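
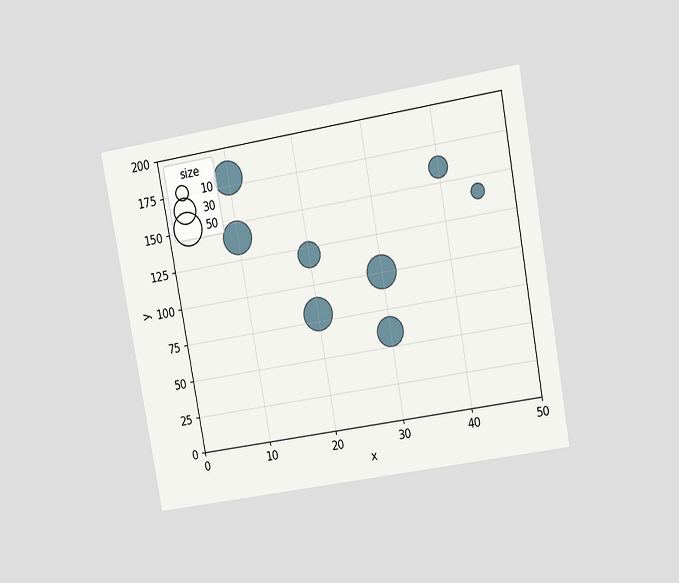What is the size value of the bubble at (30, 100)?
The chart is tilted about 10° counter-clockwise and viewed at a slight angle. Matching the bubble at (30, 100) against the size legend gives 50.

50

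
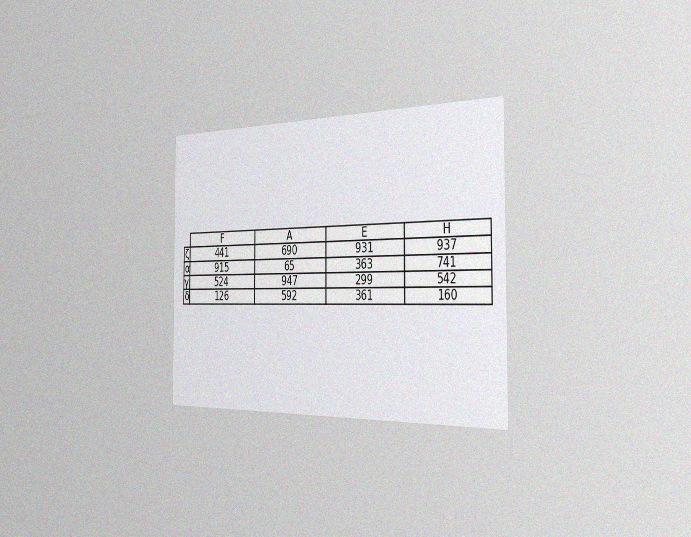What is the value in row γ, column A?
947

The chart is viewed slightly from the right, with some photo noise. The (γ, A) cell reads 947.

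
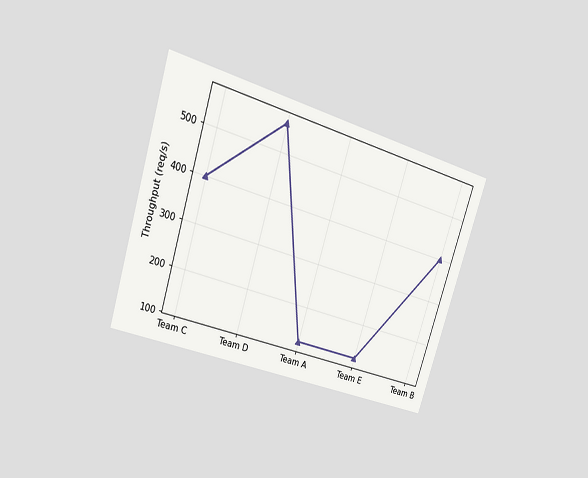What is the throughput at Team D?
The chart is tilted about 18° clockwise and viewed at a slight angle. At Team D, the line is at 560req/s.

560req/s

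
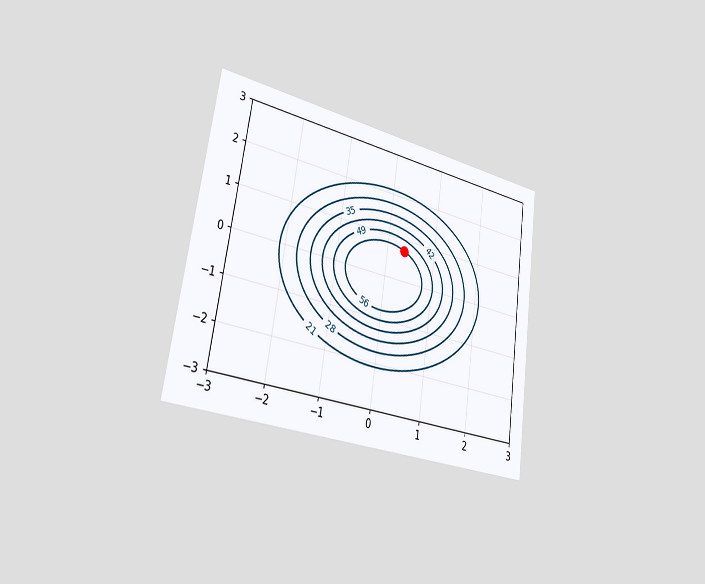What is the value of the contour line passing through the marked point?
56

The chart is tilted about 8° clockwise and viewed slightly from the left. The marked point sits on the contour labelled 56.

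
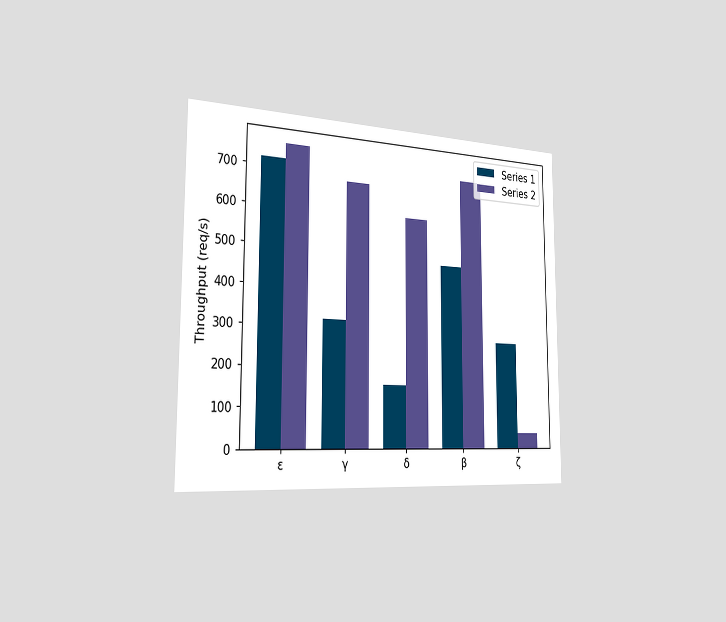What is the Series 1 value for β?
480req/s

The chart is viewed slightly from the left. The Series 1 bar at β reaches 480req/s on the y-axis.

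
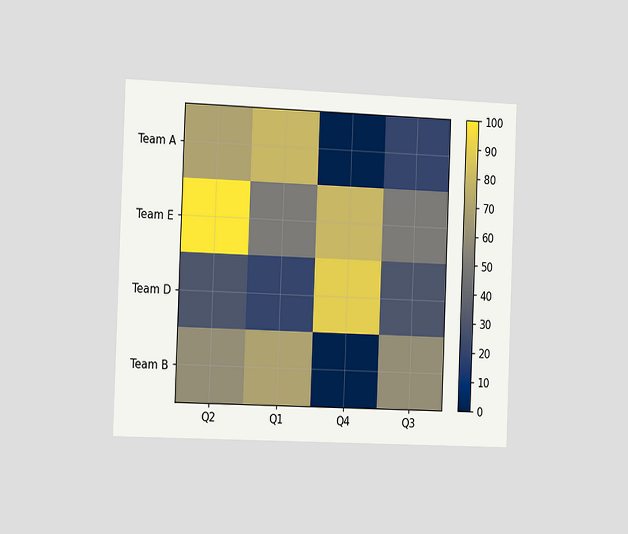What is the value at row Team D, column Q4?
The chart is tilted about 2° clockwise and viewed slightly from the left. Matching cell (Team D, Q4) against the colorbar gives 90.

90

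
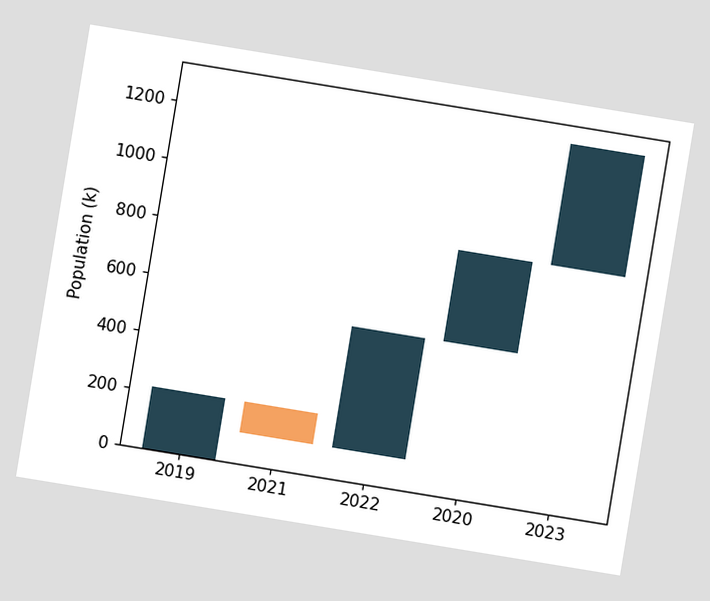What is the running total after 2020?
848k

The chart is tilted about 9° clockwise. After 2020 the running total reaches 848k.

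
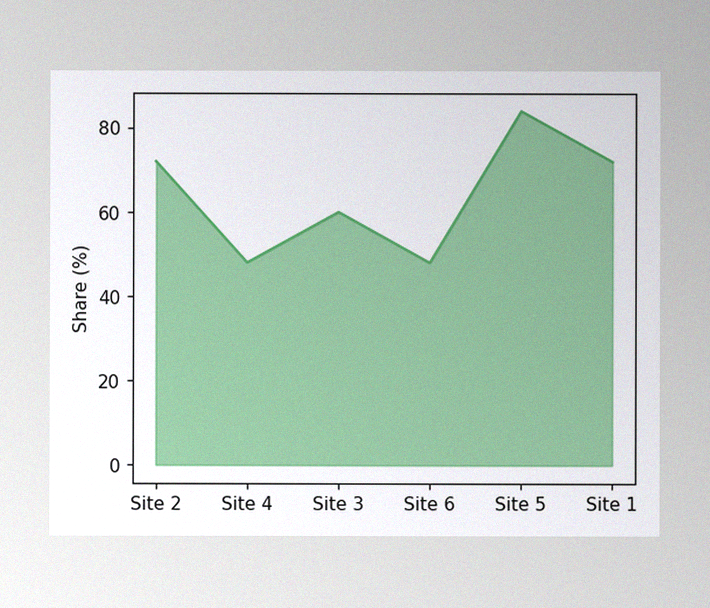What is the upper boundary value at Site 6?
48%

The image has some photo noise and uneven lighting. At Site 6 the upper boundary is at 48%.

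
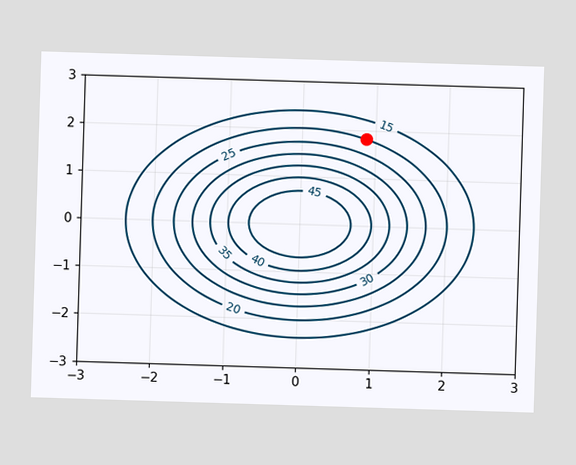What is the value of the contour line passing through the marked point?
The marked point sits on the contour labelled 20.

20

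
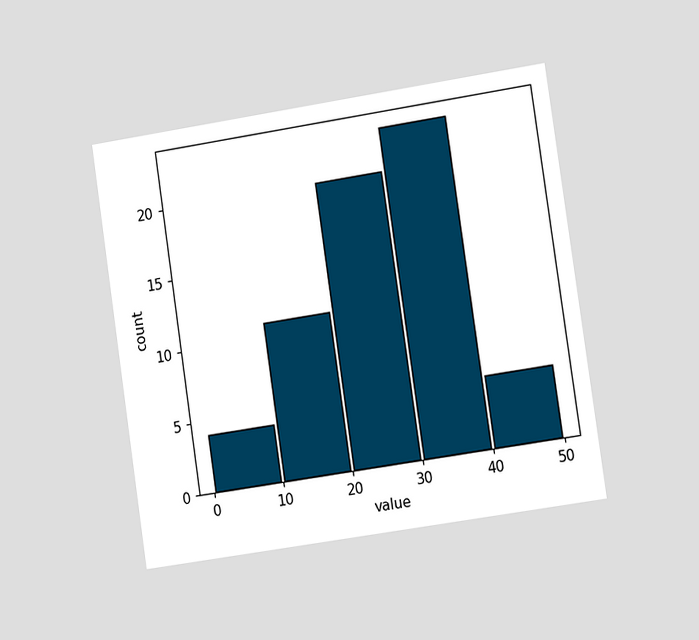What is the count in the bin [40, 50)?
5

The chart is tilted about 8° counter-clockwise and viewed slightly from the right. The [40, 50) bin has height 5.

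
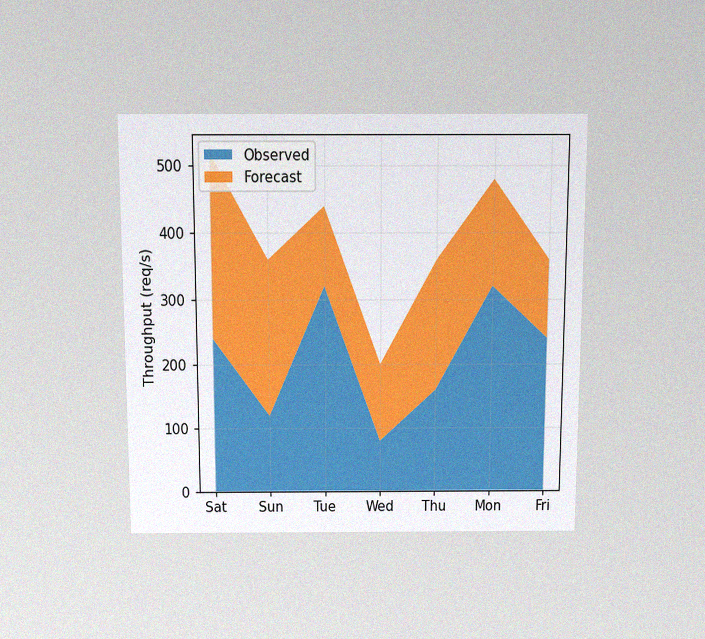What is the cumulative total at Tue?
The chart is viewed slightly from above, with some photo noise. The stacked total at Tue reaches 440req/s.

440req/s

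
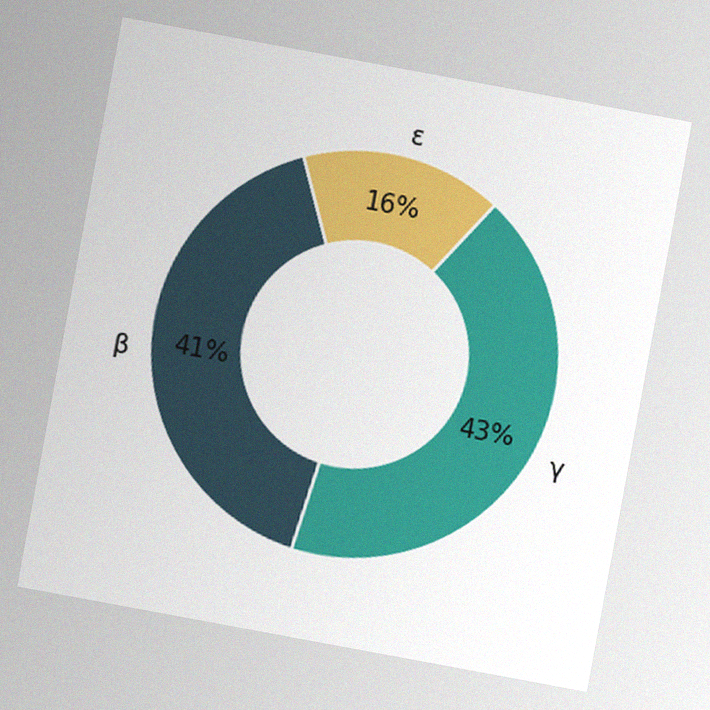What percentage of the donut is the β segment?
The chart is tilted about 10° clockwise, with some photo noise. The β segment takes up 41% of the ring.

41%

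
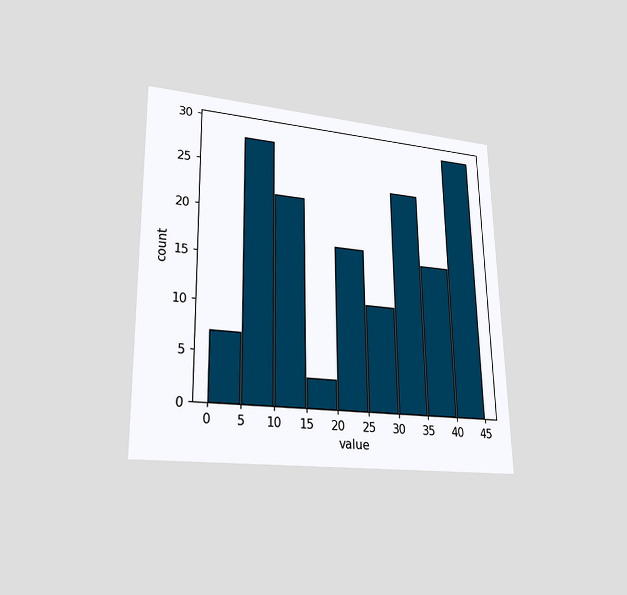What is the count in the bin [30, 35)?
The chart is viewed at a slight angle. The [30, 35) bin has height 24.

24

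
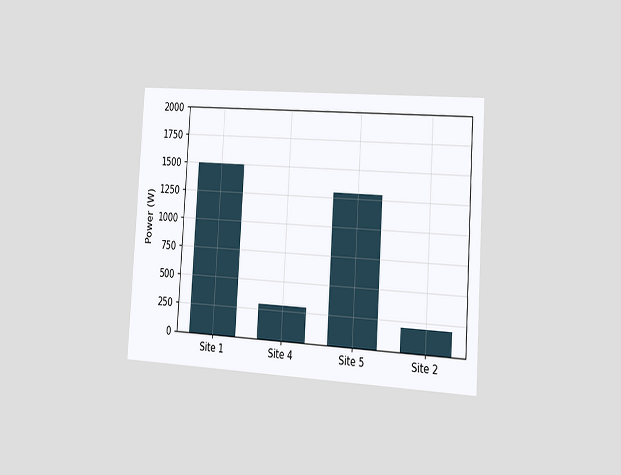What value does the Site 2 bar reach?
The chart is tilted about 4° clockwise and viewed slightly from the right. Reading along the chart's y-axis, the Site 2 bar reaches 200W.

200W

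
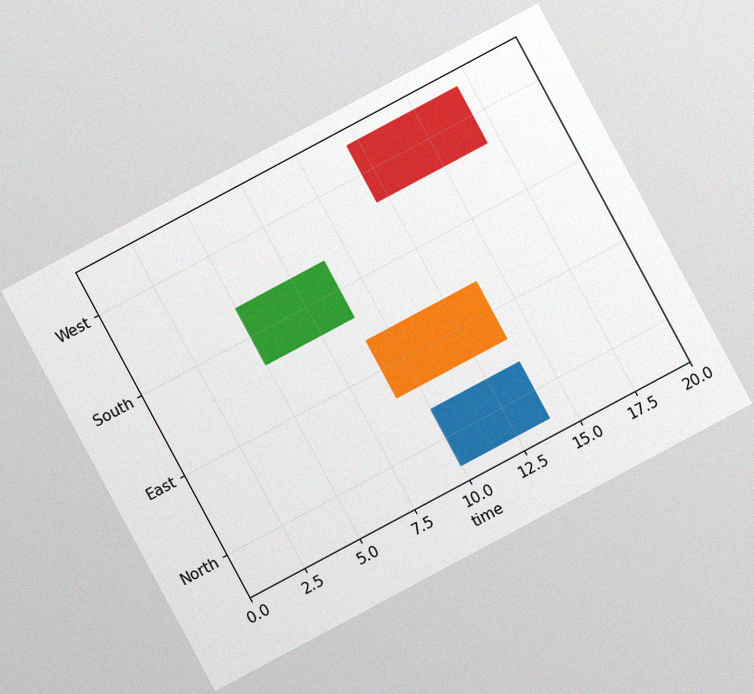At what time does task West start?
12

The chart is tilted about 28° counter-clockwise, with some photo noise. The West bar begins at t=12.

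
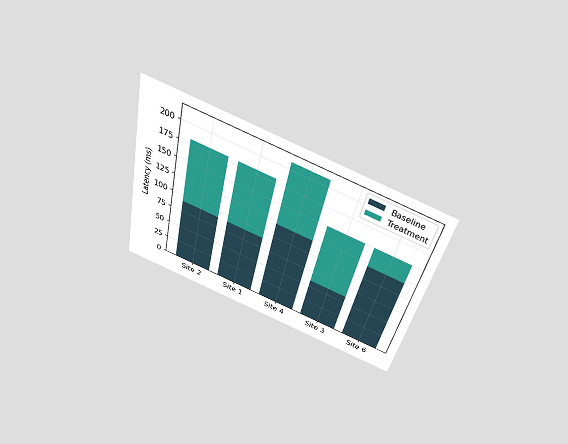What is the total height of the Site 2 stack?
180ms

The chart is tilted about 13° clockwise and viewed slightly from above. The Site 2 stack's top reaches 180ms on the y-axis.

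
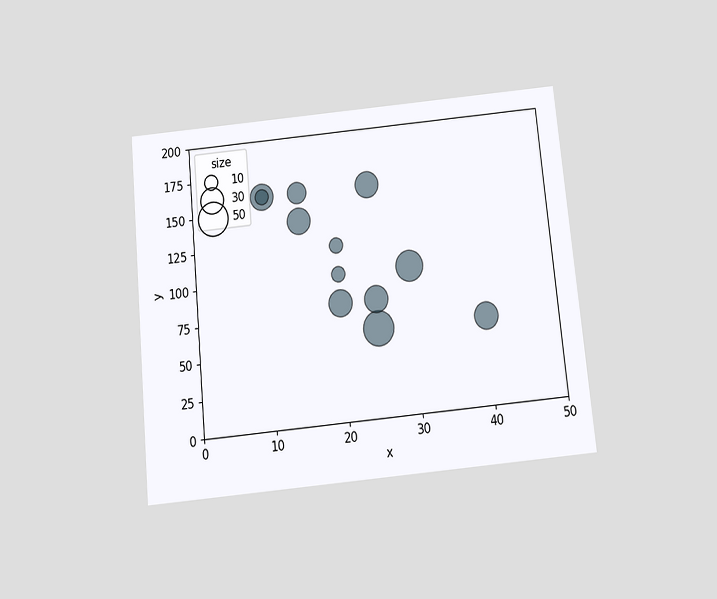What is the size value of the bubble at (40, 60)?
30

The chart is tilted about 5° counter-clockwise and viewed slightly from below. Matching the bubble at (40, 60) against the size legend gives 30.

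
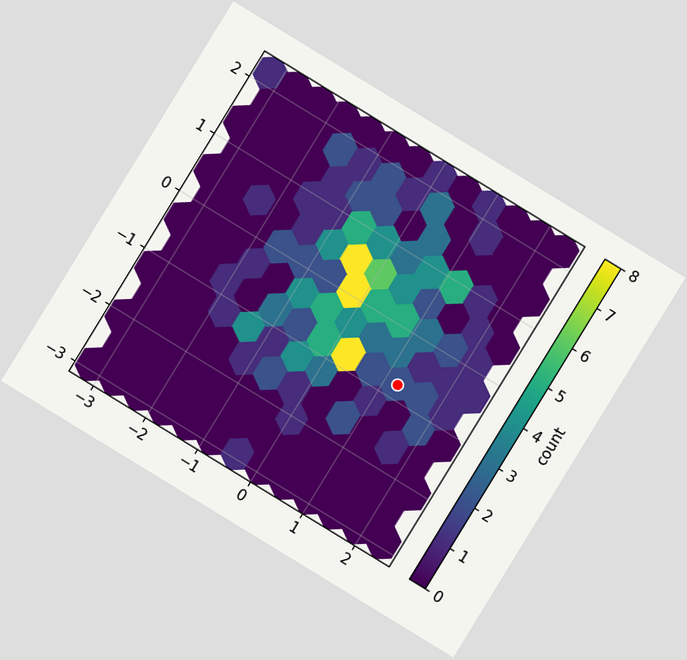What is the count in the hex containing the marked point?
2

The chart is tilted about 31° clockwise. The marked hex reads 2 on the colorbar.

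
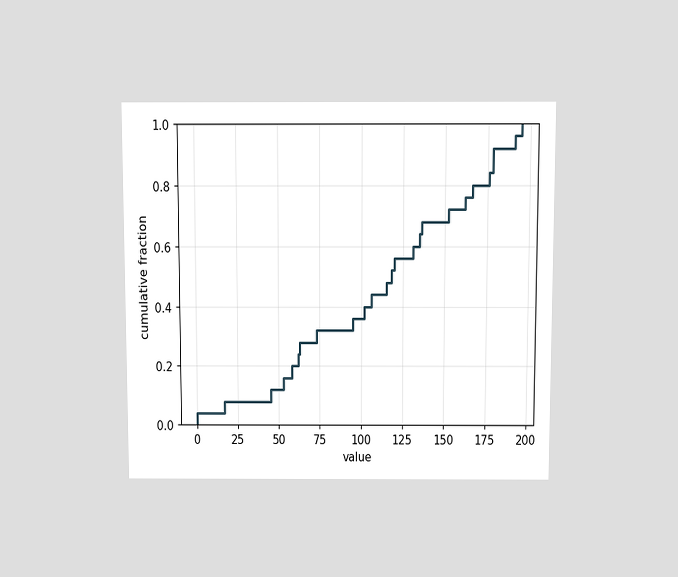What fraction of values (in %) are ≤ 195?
100%

The chart is viewed slightly from above. At x=195 the ECDF step is at 100%.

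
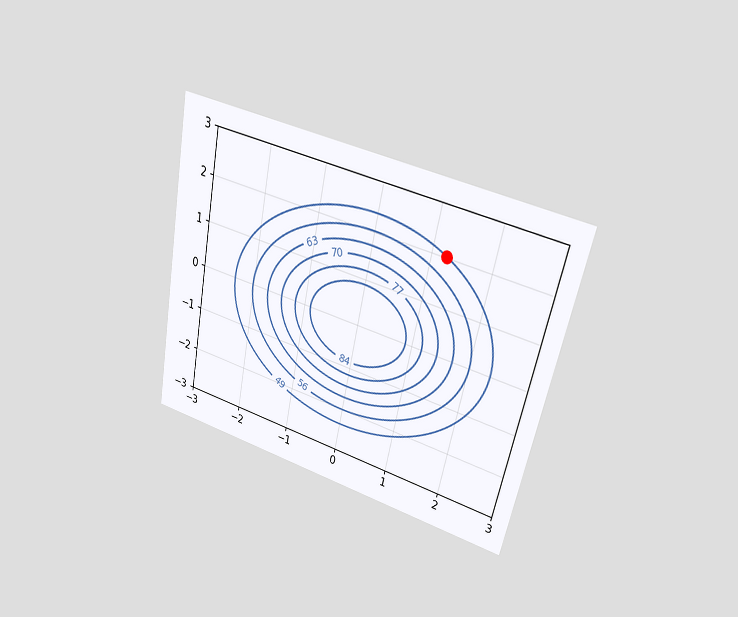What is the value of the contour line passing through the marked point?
49

The chart is tilted about 12° clockwise and viewed at a slight angle. The marked point sits on the contour labelled 49.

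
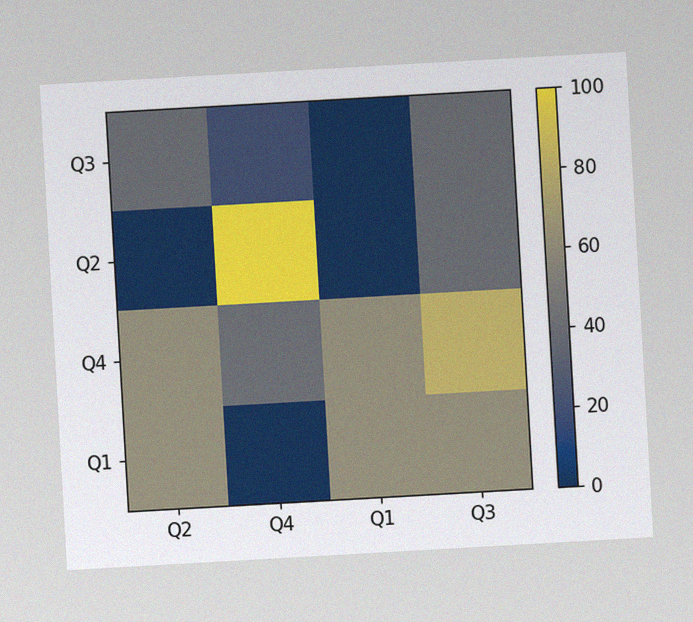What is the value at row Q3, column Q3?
The chart is tilted about 3° counter-clockwise, with some photo noise. Matching cell (Q3, Q3) against the colorbar gives 40.

40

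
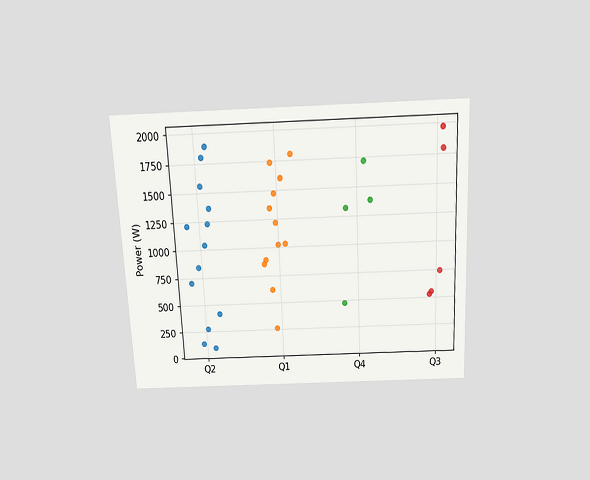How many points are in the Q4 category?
4

The chart is tilted about 3° counter-clockwise and viewed slightly from above. Counting the markers in the Q4 column gives 4.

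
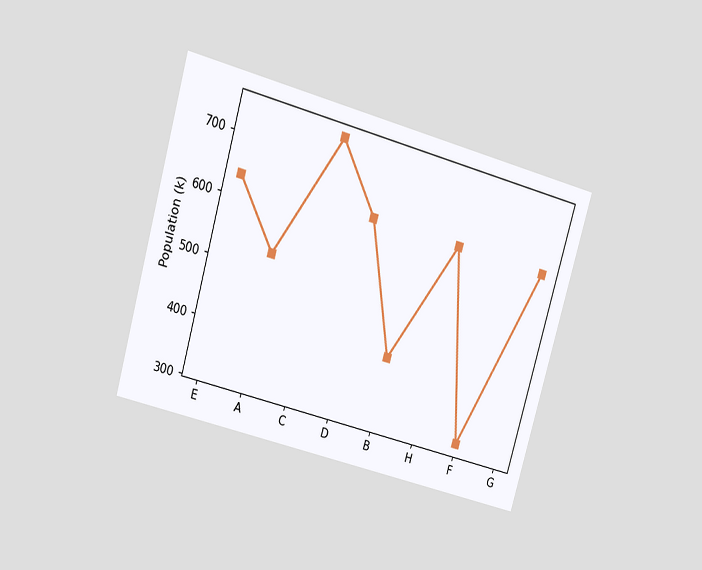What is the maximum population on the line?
742k

The chart is tilted about 16° clockwise and viewed at a slight angle. The highest point is at C, and reading across to the y-axis gives 742k.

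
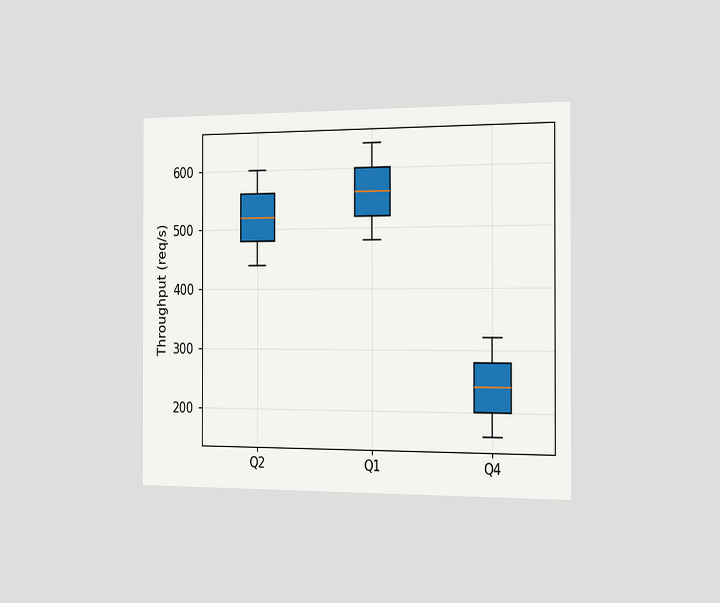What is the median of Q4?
The chart is viewed slightly from the right. The median line in the Q4 box sits at 240req/s.

240req/s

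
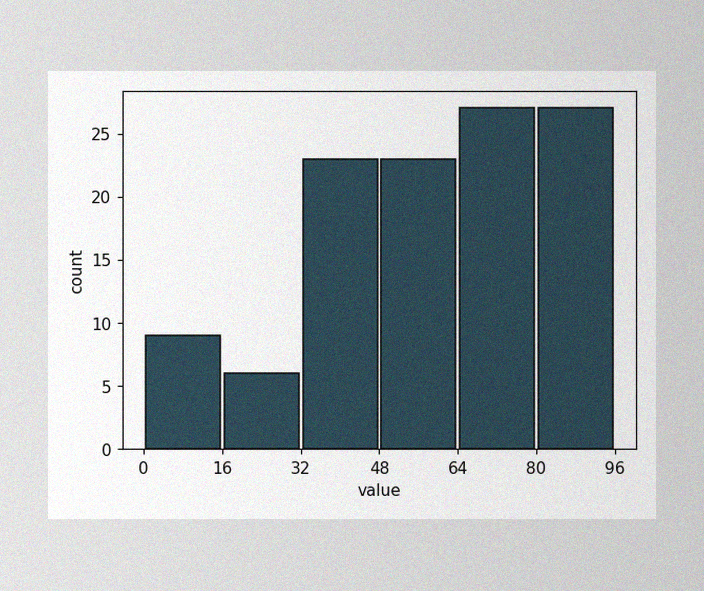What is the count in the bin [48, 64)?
23

The image has some photo noise and uneven lighting. The [48, 64) bin has height 23.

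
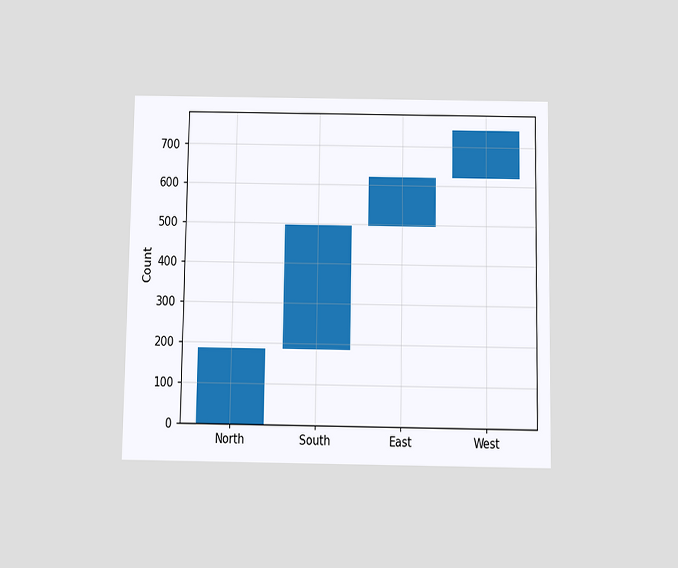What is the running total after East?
The chart is viewed slightly from below. After East the running total reaches 620.

620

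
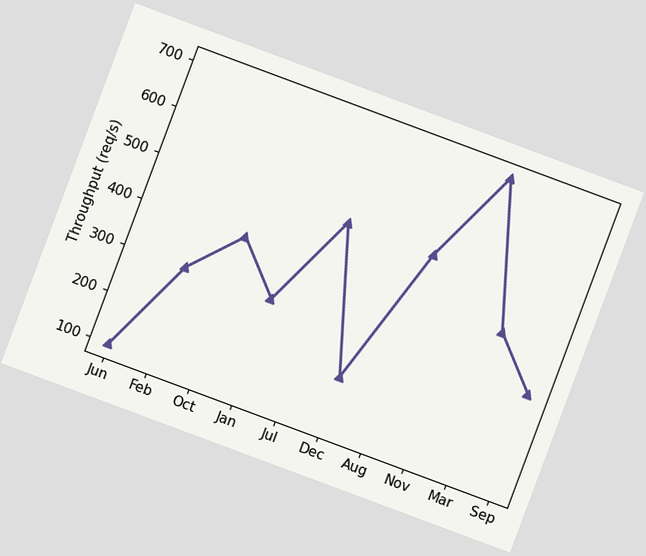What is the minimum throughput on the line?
100req/s

The chart is tilted about 20° clockwise. The lowest point is at Jun, and reading across to the y-axis gives 100req/s.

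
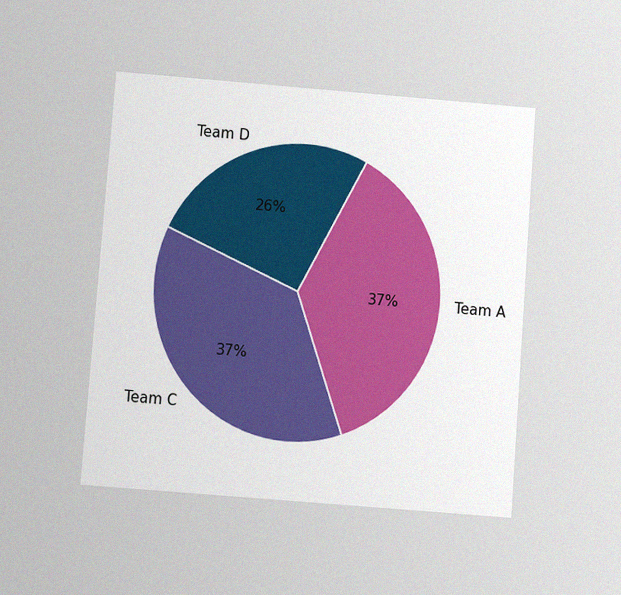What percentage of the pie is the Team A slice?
37%

The chart is tilted about 4° clockwise and viewed slightly from below, with some photo noise. The Team A slice takes up 37% of the pie.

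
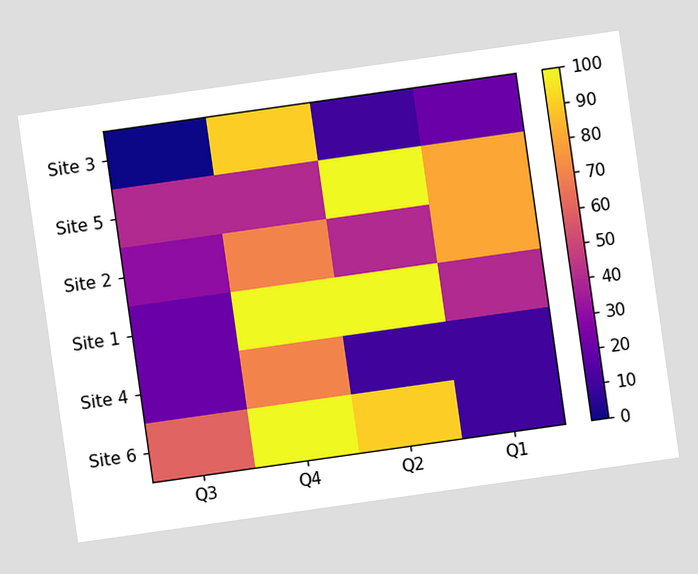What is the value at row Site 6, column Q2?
90

The chart is tilted about 8° counter-clockwise. Matching cell (Site 6, Q2) against the colorbar gives 90.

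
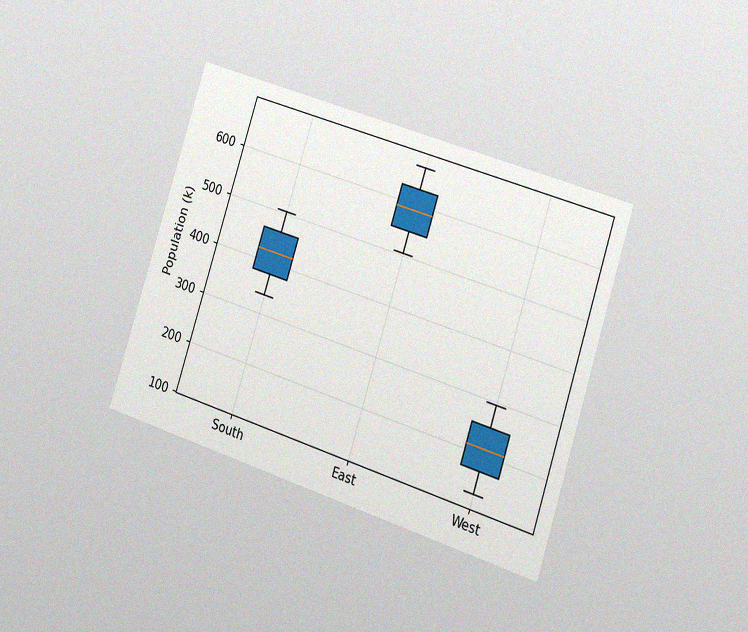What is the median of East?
The chart is tilted about 18° clockwise and viewed at a slight angle, with some photo noise. The median line in the East box sits at 588k.

588k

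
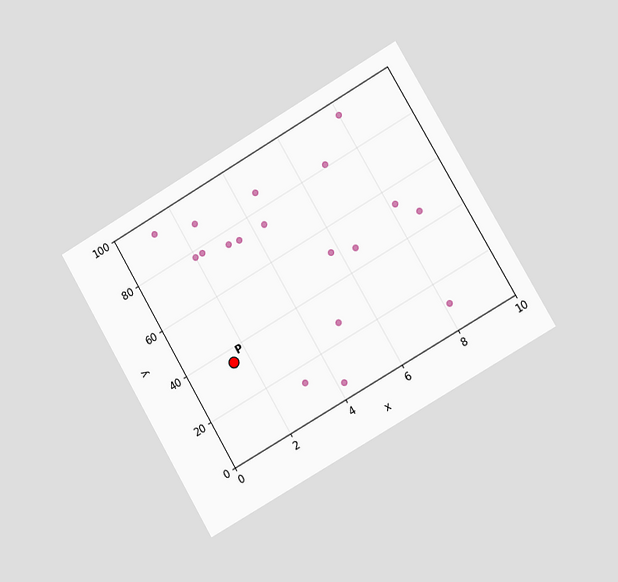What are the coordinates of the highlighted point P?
The chart is tilted about 30° counter-clockwise and viewed slightly from the right. Following the gridlines from P to each axis, P sits at (1.5, 35).

(1.5, 35)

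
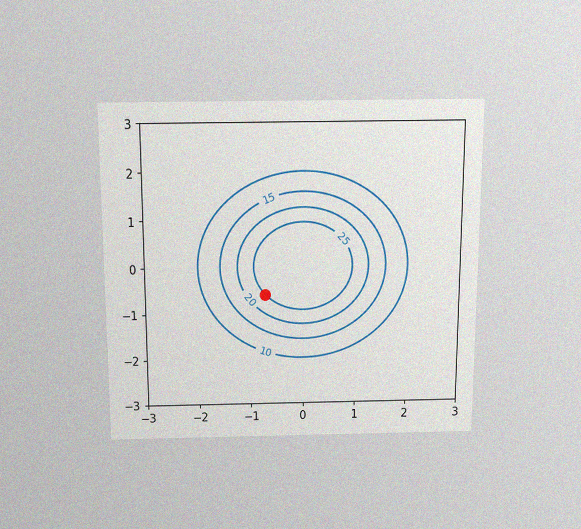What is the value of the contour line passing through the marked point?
25

The chart is viewed slightly from above, with some photo noise. The marked point sits on the contour labelled 25.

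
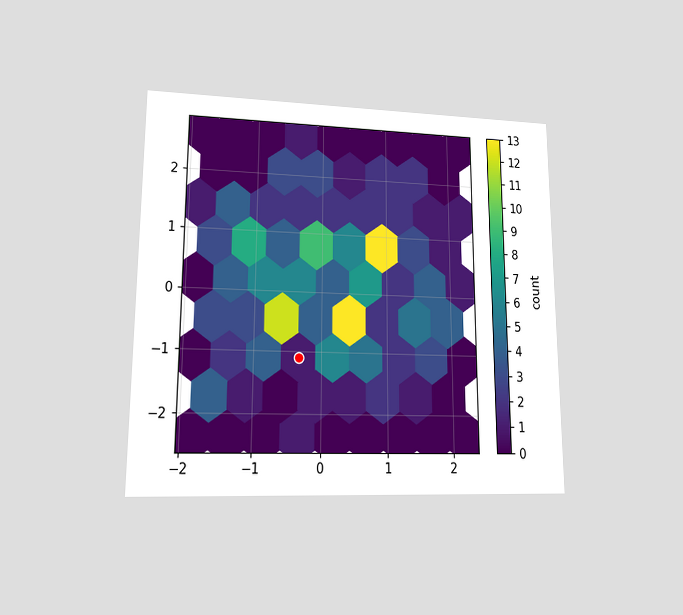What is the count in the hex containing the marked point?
1

The chart is viewed at a slight angle. The marked hex reads 1 on the colorbar.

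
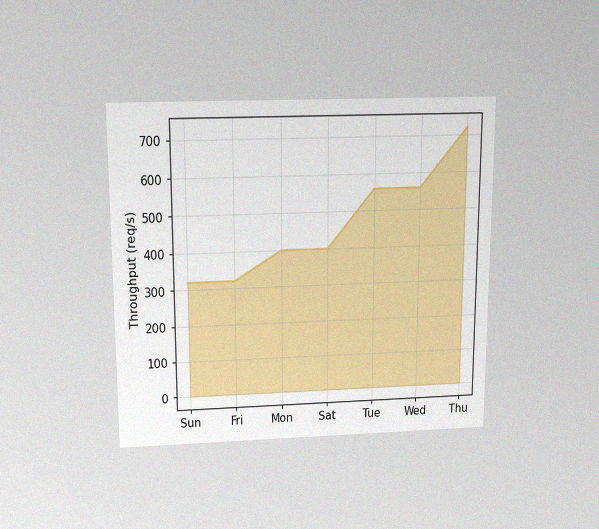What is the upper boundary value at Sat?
400req/s

The chart is viewed slightly from above, with some photo noise. At Sat the upper boundary is at 400req/s.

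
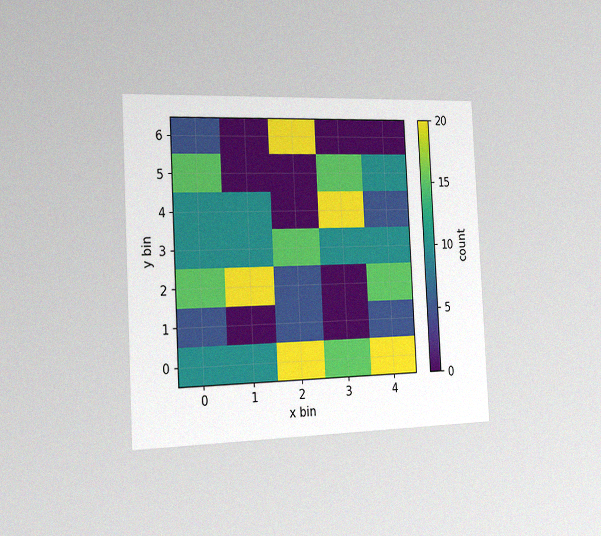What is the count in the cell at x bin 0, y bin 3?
10

The chart is tilted about 3° counter-clockwise and viewed slightly from the left, with some photo noise. Matching the cell (0, 3) against the colorbar gives 10.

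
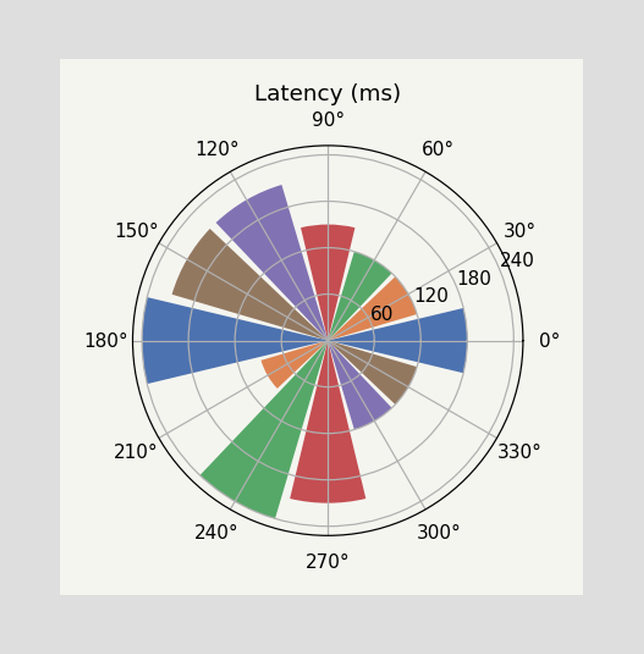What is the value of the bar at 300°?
120ms

The bar at 300° reaches 120ms on the radial axis.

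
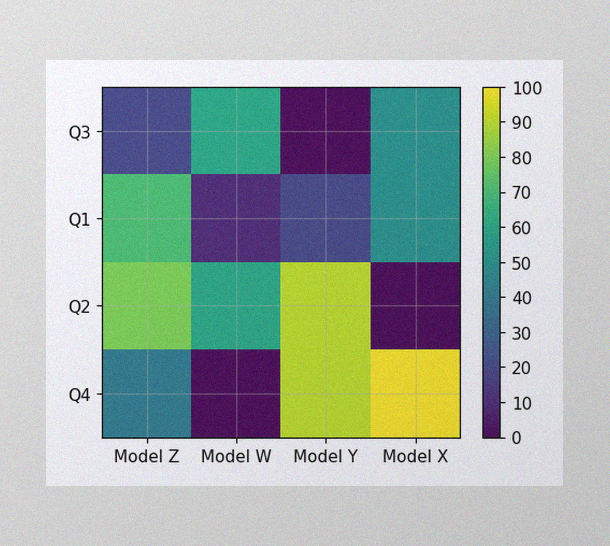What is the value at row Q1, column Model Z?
70

The image has some photo noise and uneven lighting. Matching cell (Q1, Model Z) against the colorbar gives 70.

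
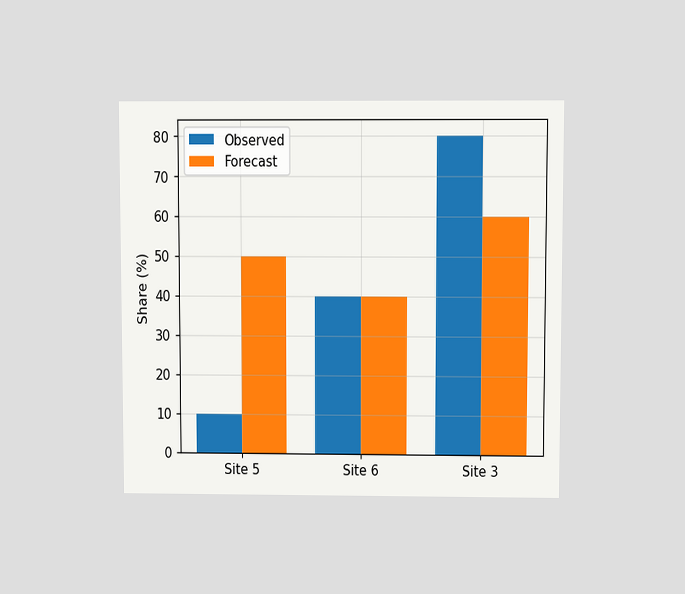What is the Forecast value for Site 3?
The chart is viewed slightly from above. The Forecast bar at Site 3 reaches 60% on the y-axis.

60%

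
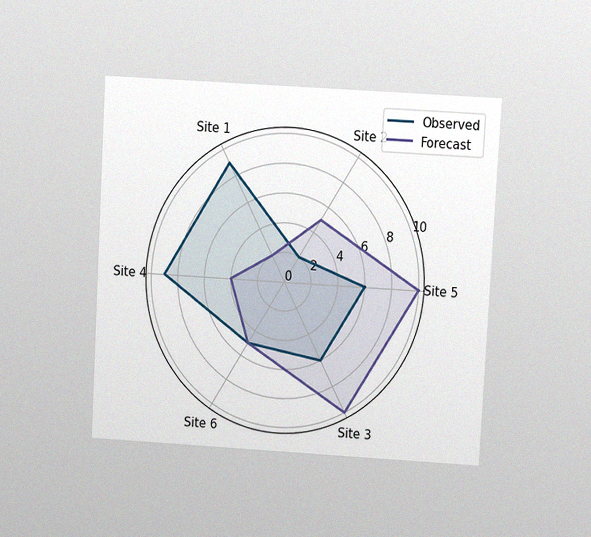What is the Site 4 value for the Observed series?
9

The chart is tilted about 3° clockwise and viewed at a slight angle, with some photo noise. On the Site 4 axis, Observed reaches 9.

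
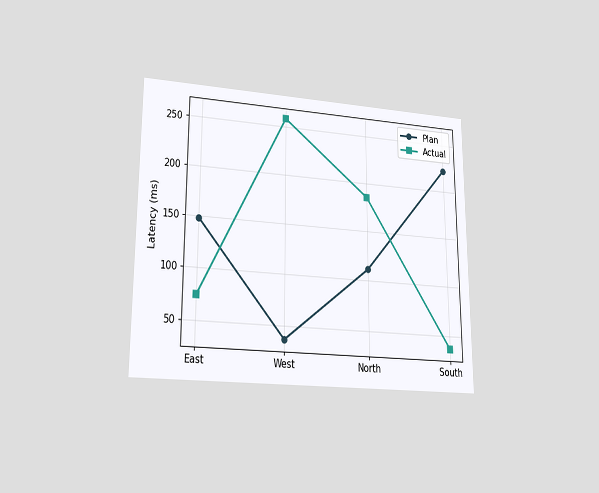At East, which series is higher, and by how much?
Plan, by 74ms

The chart is viewed at a slight angle. At East, Plan sits above the other line by 74ms.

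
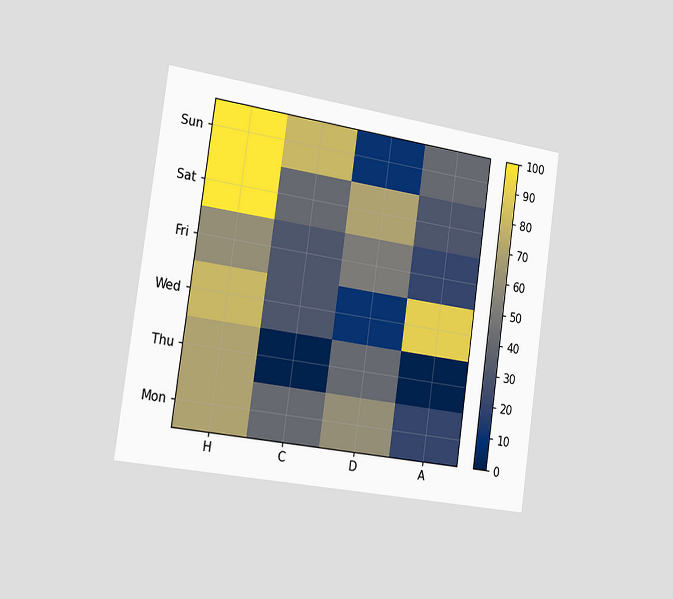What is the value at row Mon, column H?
The chart is tilted about 8° clockwise and viewed slightly from the left. Matching cell (Mon, H) against the colorbar gives 70.

70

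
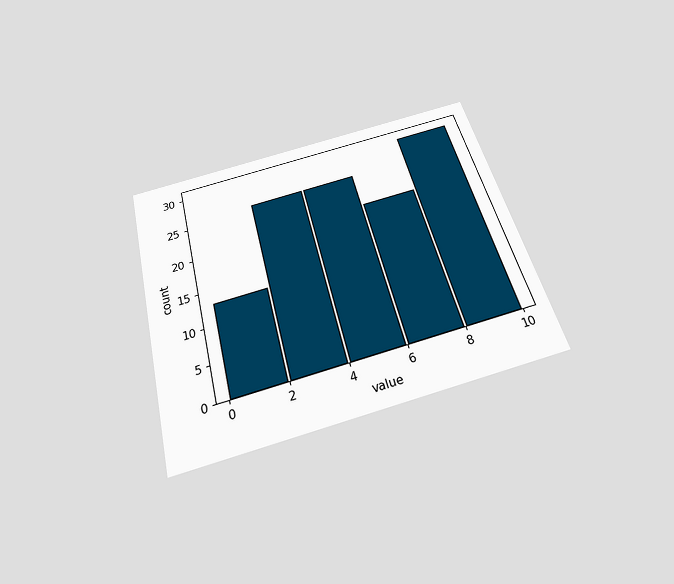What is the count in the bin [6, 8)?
The chart is tilted about 15° counter-clockwise and viewed slightly from below. The [6, 8) bin has height 21.

21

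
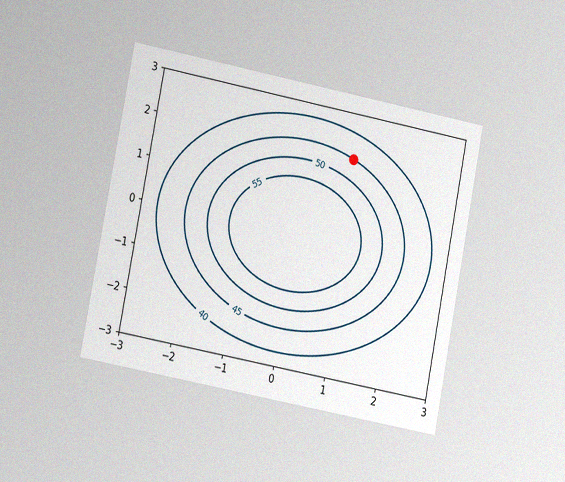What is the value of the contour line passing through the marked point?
The chart is tilted about 11° clockwise and viewed at a slight angle, with some photo noise. The marked point sits on the contour labelled 45.

45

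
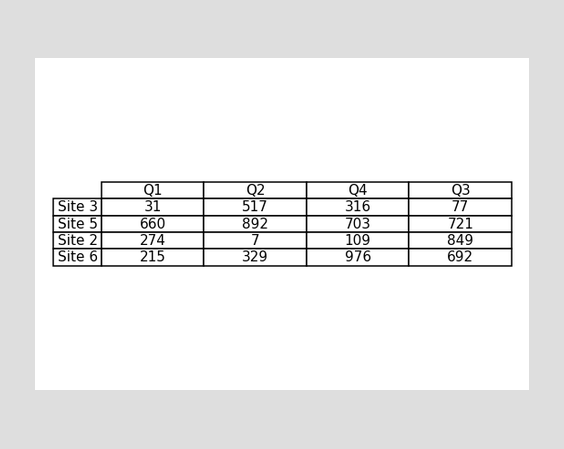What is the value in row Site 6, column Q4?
The (Site 6, Q4) cell reads 976.

976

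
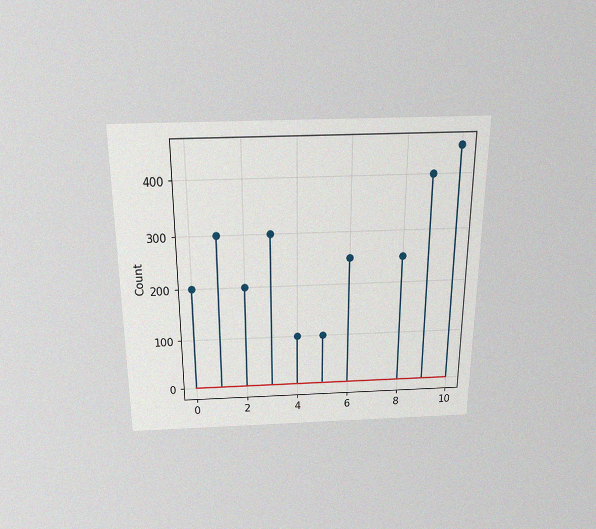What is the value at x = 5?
100

The chart is viewed slightly from above, with some photo noise. The stem at x=5 reaches 100.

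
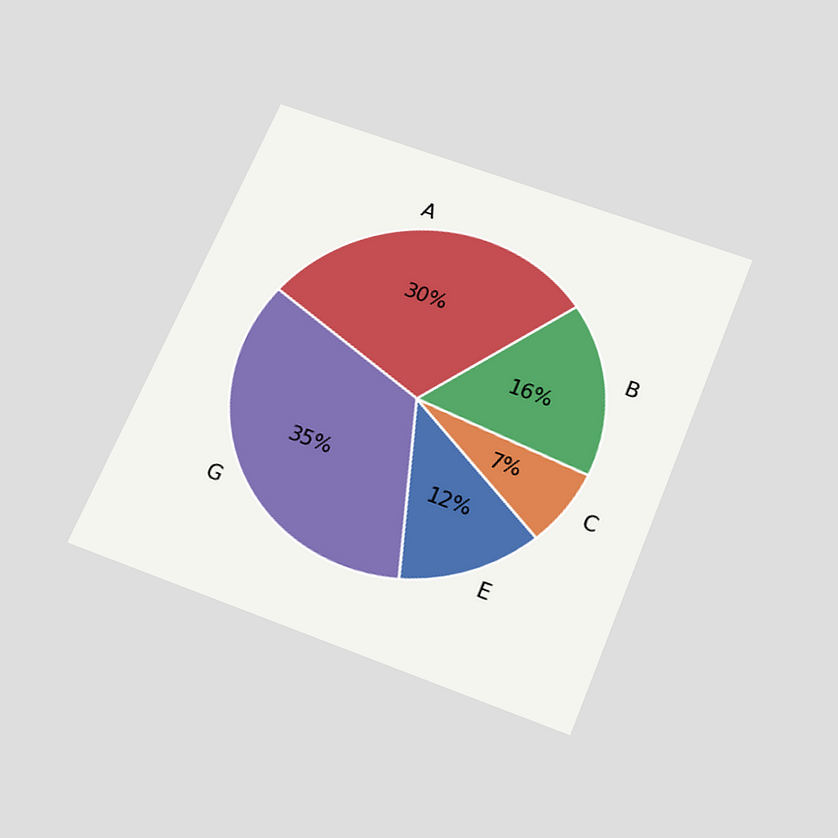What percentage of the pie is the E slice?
The chart is tilted about 22° clockwise and viewed slightly from below. The E slice takes up 12% of the pie.

12%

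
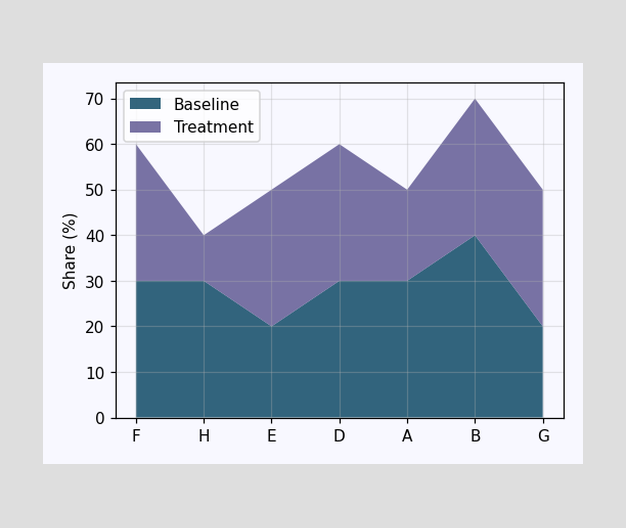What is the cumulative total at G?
The stacked total at G reaches 50%.

50%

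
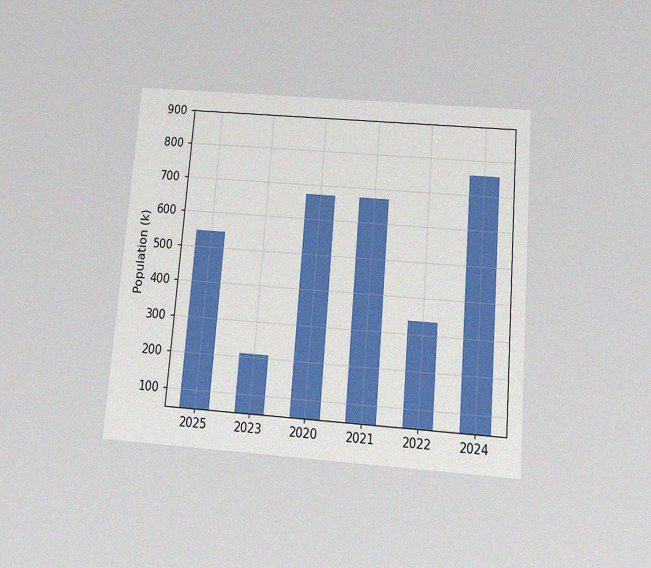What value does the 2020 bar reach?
The chart is tilted about 5° clockwise and viewed slightly from below, with some photo noise. Reading along the chart's y-axis, the 2020 bar reaches 672k.

672k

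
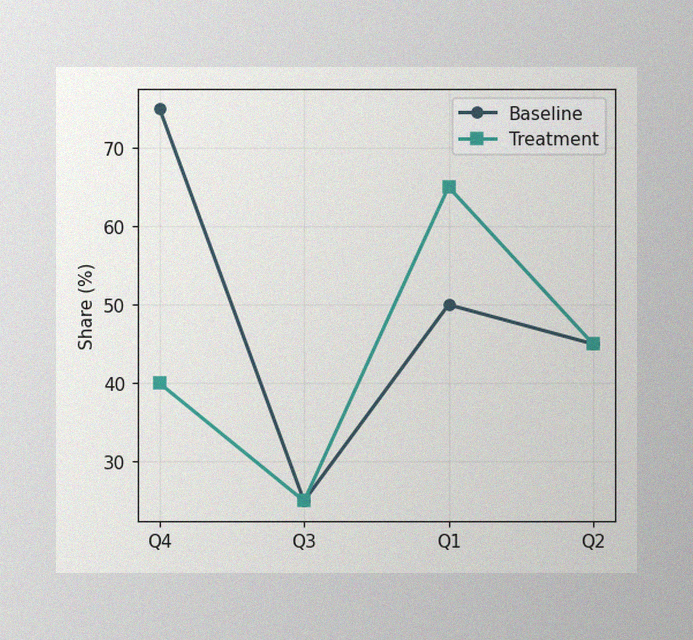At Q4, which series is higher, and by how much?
Baseline, by 35%

The image has some photo noise and uneven lighting. At Q4, Baseline sits above the other line by 35%.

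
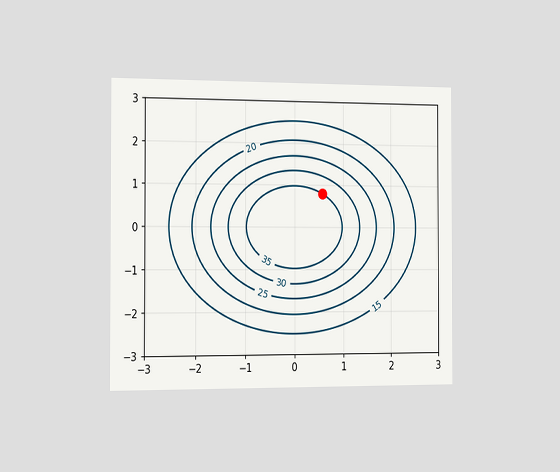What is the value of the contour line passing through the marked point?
35

The chart is viewed slightly from the left. The marked point sits on the contour labelled 35.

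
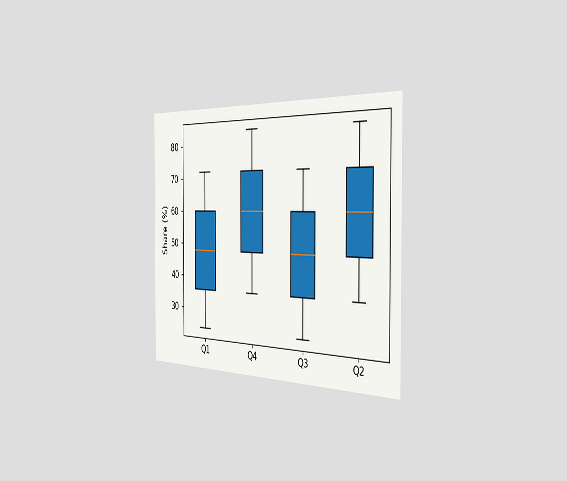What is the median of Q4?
The chart is viewed slightly from the right. The median line in the Q4 box sits at 60%.

60%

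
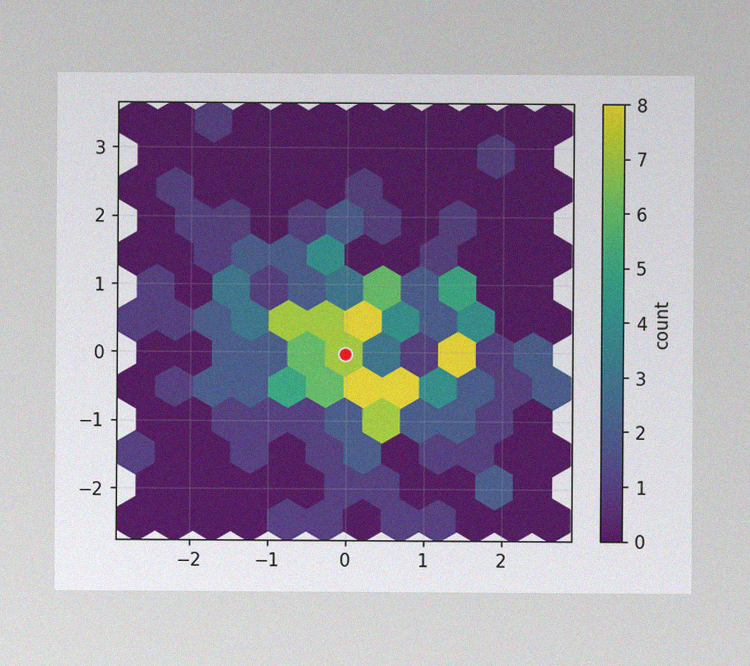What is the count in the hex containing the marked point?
The image has some photo noise and uneven lighting. The marked hex reads 7 on the colorbar.

7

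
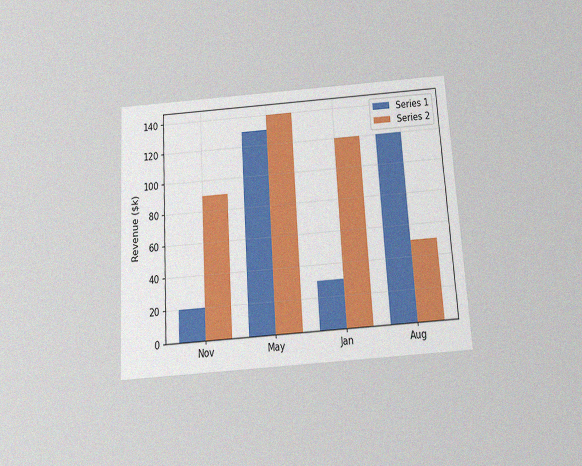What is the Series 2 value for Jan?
$120k

The chart is tilted about 3° counter-clockwise and viewed slightly from below, with some photo noise. The Series 2 bar at Jan reaches $120k on the y-axis.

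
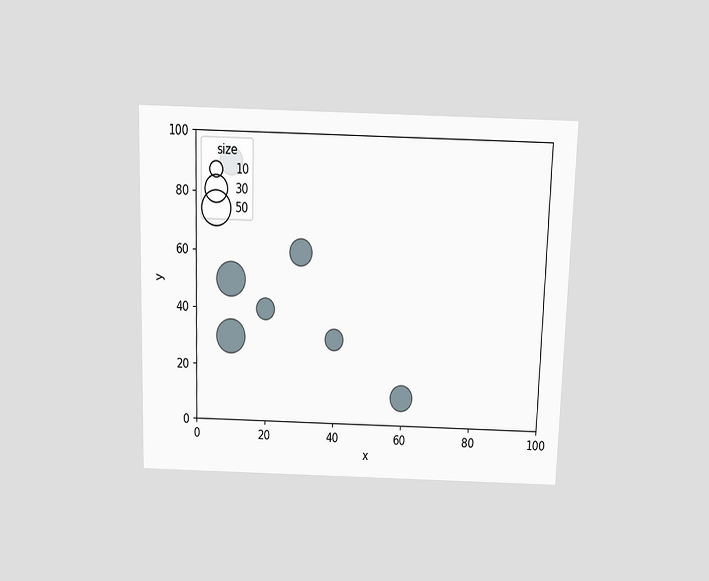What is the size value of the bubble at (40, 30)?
20

The chart is viewed slightly from above. Matching the bubble at (40, 30) against the size legend gives 20.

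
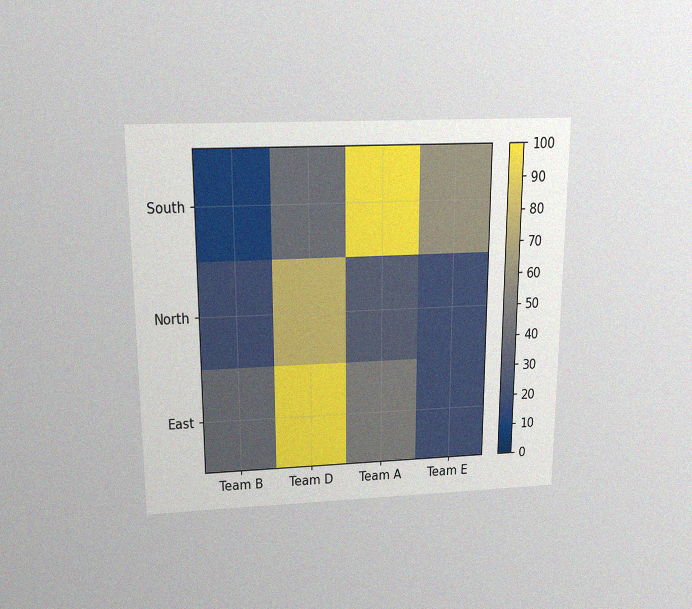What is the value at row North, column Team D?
80

The chart is viewed slightly from above, with some photo noise. Matching cell (North, Team D) against the colorbar gives 80.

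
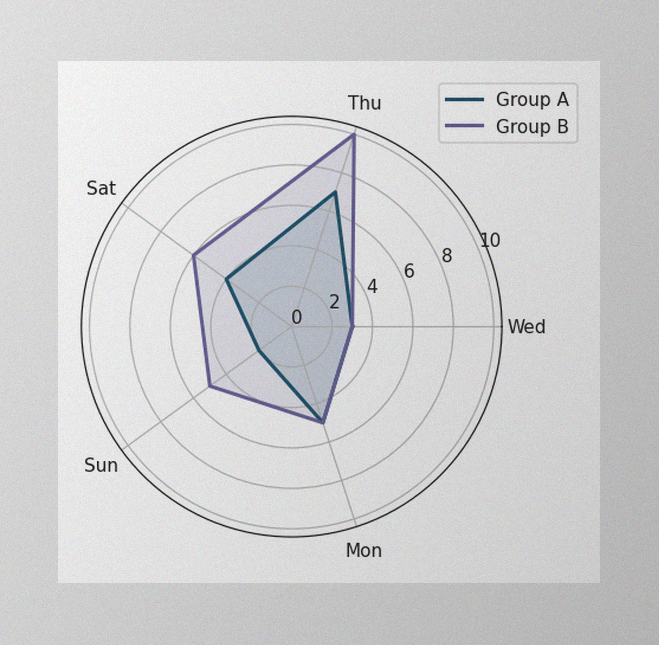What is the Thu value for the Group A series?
7

The image has some photo noise and uneven lighting. On the Thu axis, Group A reaches 7.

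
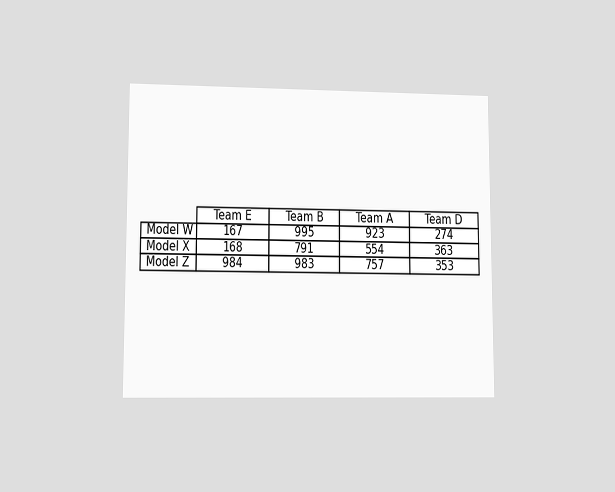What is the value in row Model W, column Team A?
923

The chart is viewed at a slight angle. The (Model W, Team A) cell reads 923.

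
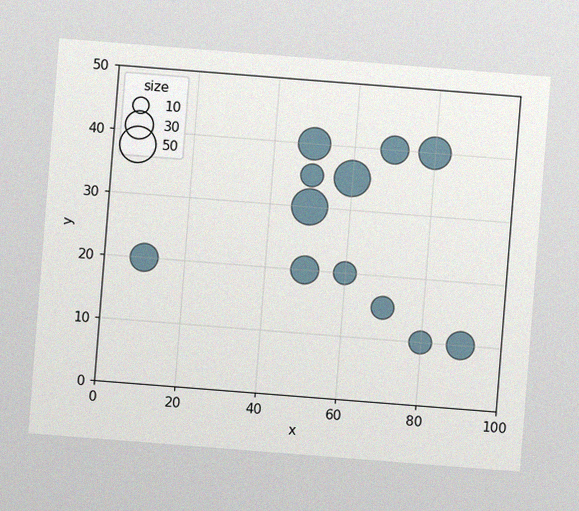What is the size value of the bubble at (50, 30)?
The chart is tilted about 4° clockwise, with some photo noise. Matching the bubble at (50, 30) against the size legend gives 50.

50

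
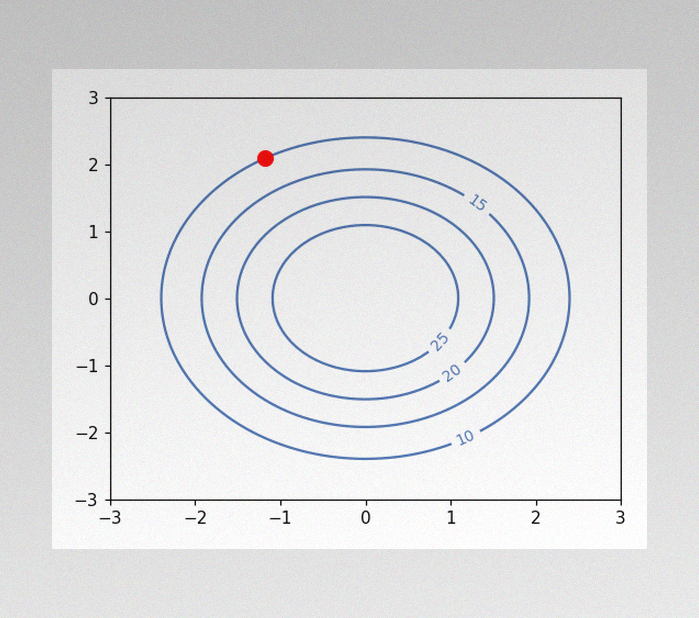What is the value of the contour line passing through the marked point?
The image has some photo noise and uneven lighting. The marked point sits on the contour labelled 10.

10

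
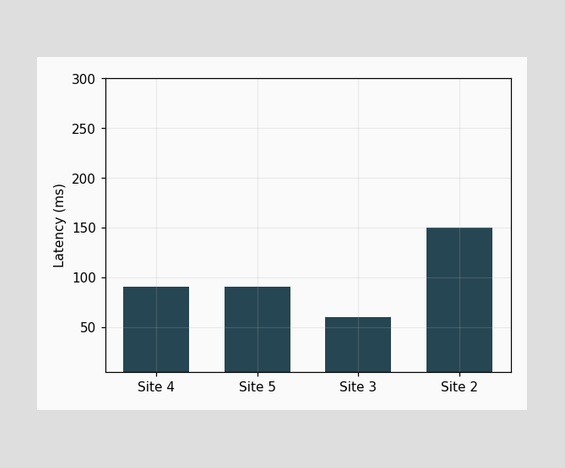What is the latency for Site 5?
Reading along the chart's y-axis, the Site 5 bar reaches 90ms.

90ms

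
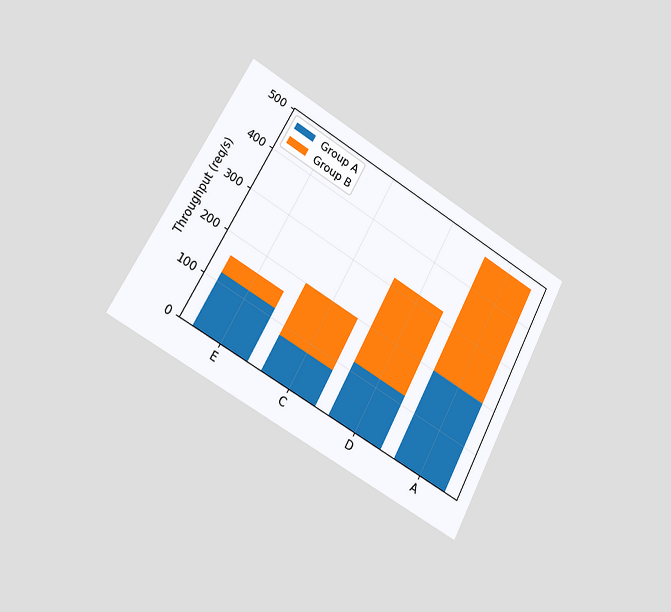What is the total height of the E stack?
160req/s

The chart is tilted about 28° clockwise and viewed slightly from the left. The E stack's top reaches 160req/s on the y-axis.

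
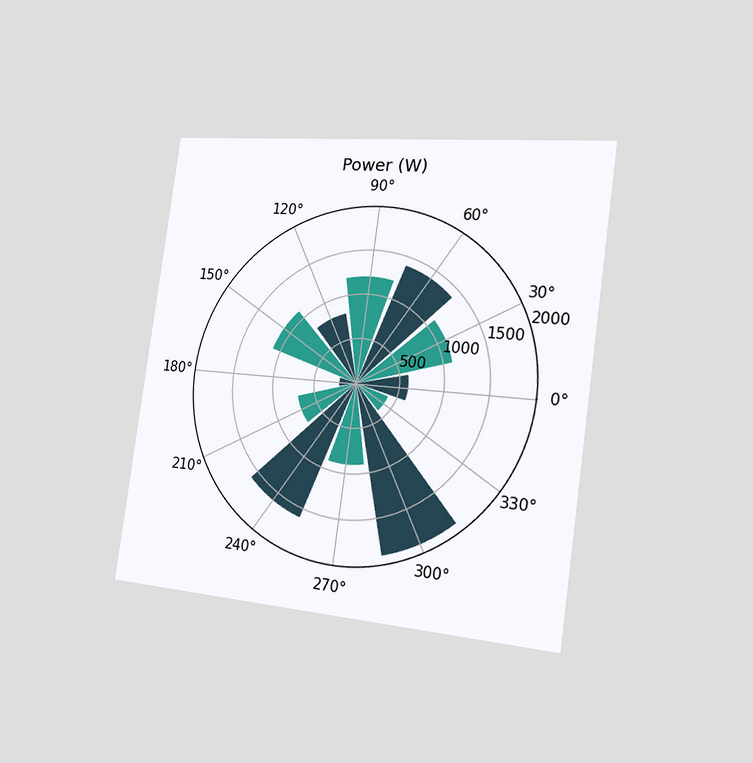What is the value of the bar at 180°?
200W

The chart is tilted about 8° clockwise and viewed slightly from the right. The bar at 180° reaches 200W on the radial axis.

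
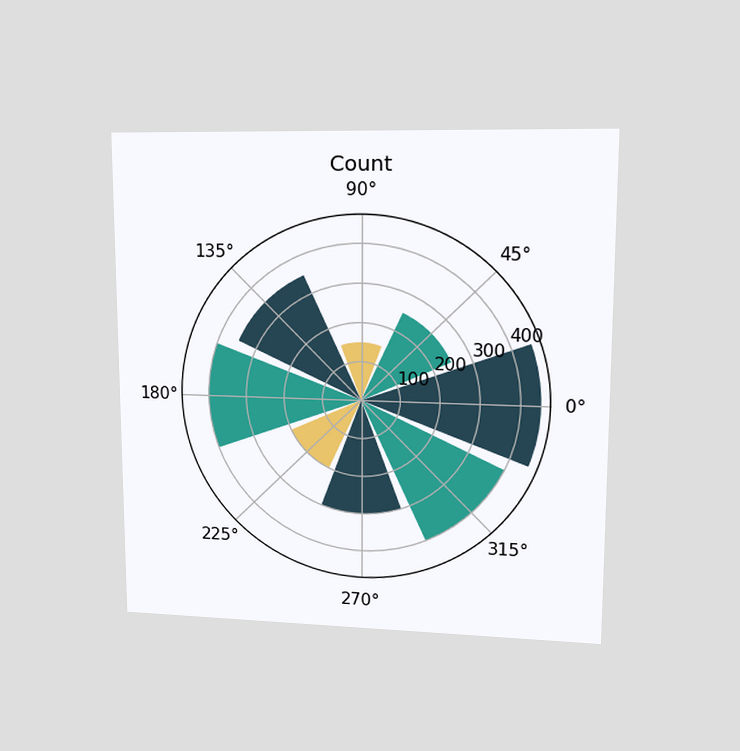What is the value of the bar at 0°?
The chart is viewed at a slight angle. The bar at 0° reaches 450 on the radial axis.

450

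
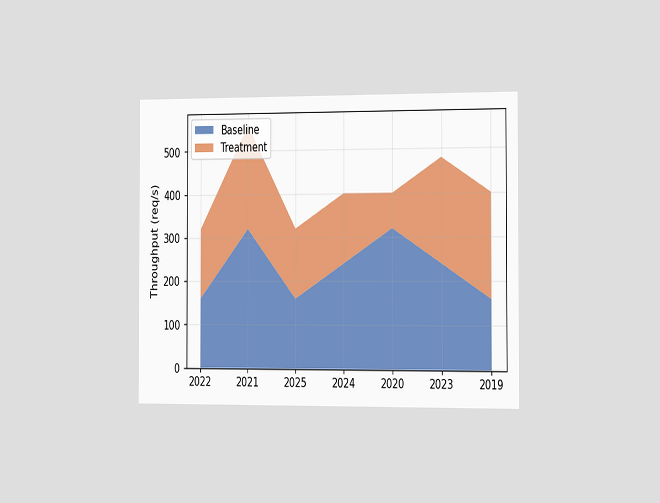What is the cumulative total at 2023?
480req/s

The chart is viewed slightly from the right. The stacked total at 2023 reaches 480req/s.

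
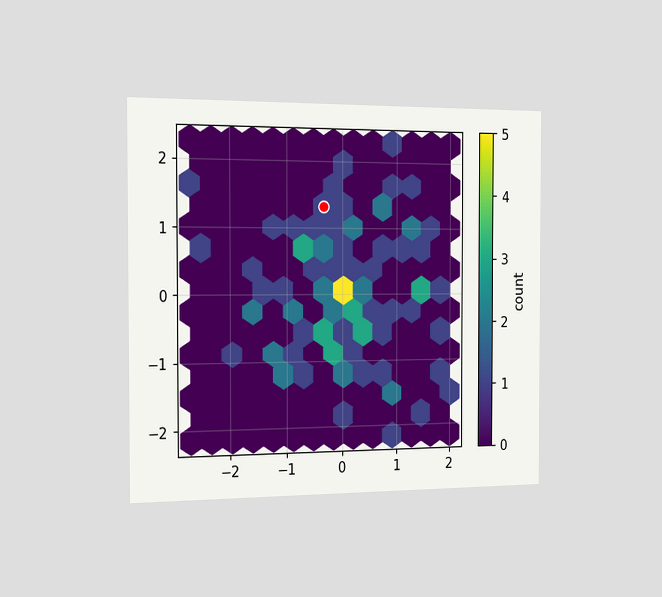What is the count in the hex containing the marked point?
1

The chart is viewed slightly from the left. The marked hex reads 1 on the colorbar.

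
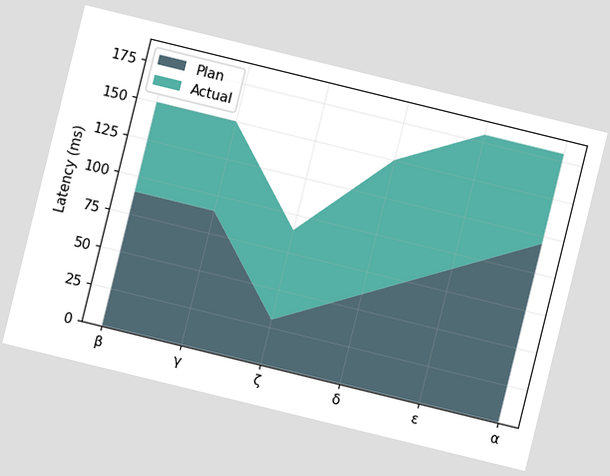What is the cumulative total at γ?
The chart is tilted about 14° clockwise. The stacked total at γ reaches 150ms.

150ms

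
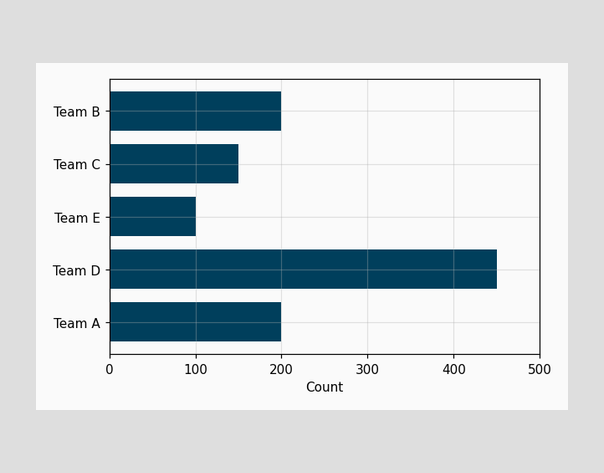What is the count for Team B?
Reading along the chart's x-axis, the Team B bar reaches 200.

200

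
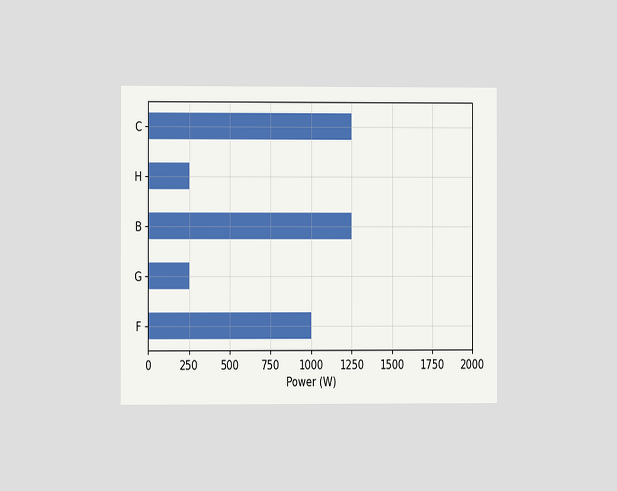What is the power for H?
250W

The chart is viewed at a slight angle. Reading along the chart's x-axis, the H bar reaches 250W.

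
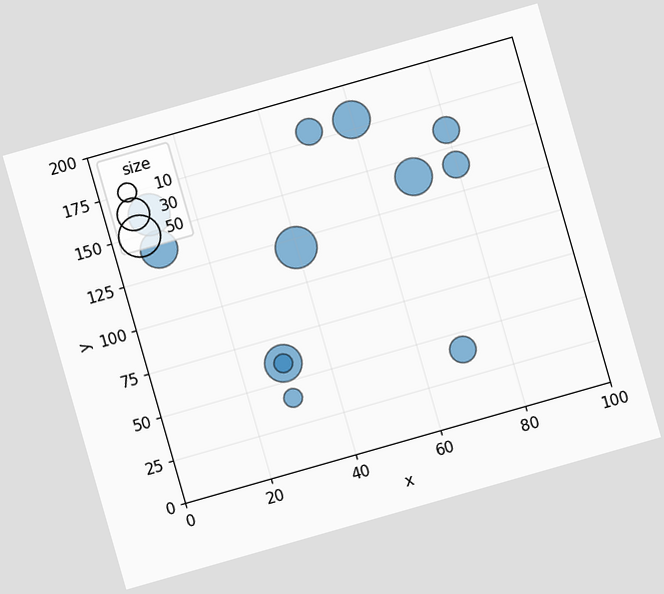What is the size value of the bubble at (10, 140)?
40

The chart is tilted about 16° counter-clockwise. Matching the bubble at (10, 140) against the size legend gives 40.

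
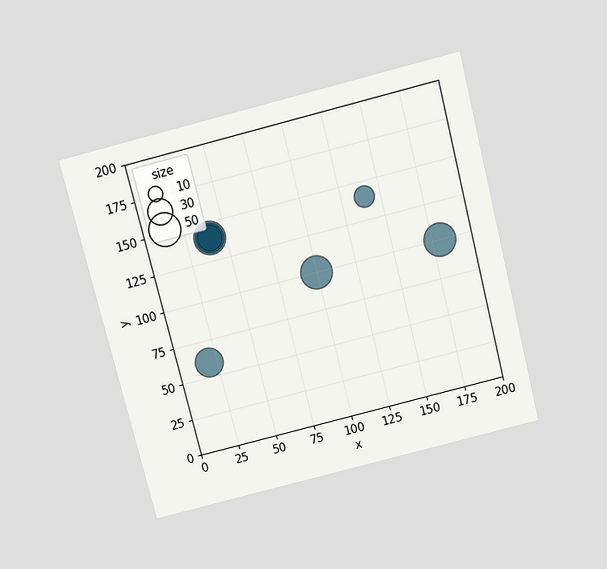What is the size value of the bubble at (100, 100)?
50

The chart is tilted about 14° counter-clockwise and viewed slightly from above. Matching the bubble at (100, 100) against the size legend gives 50.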